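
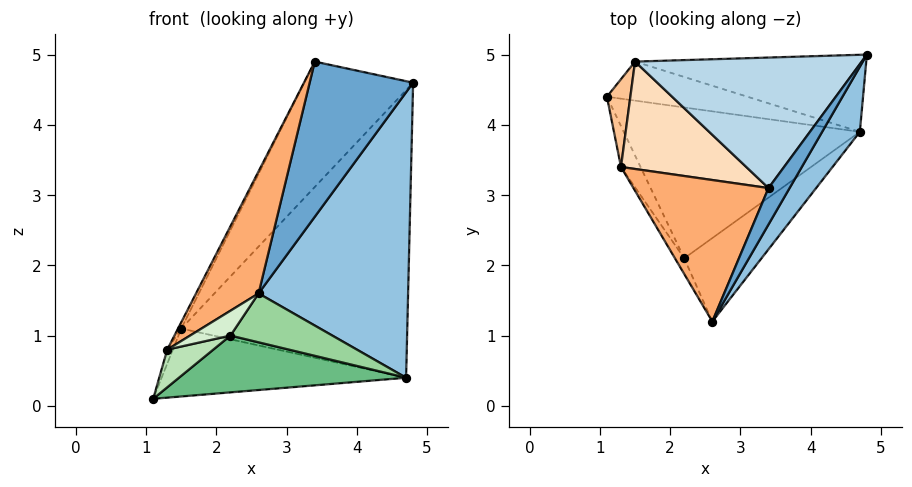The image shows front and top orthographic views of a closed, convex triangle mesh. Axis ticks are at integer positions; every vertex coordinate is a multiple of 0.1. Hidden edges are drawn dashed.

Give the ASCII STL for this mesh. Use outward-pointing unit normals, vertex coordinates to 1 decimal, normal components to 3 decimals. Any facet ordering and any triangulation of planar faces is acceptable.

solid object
 facet normal 0.808 -0.574 0.135
  outer loop
   vertex 3.4 3.1 4.9
   vertex 2.6 1.2 1.6
   vertex 4.8 5.0 4.6
  endloop
 endfacet
 facet normal 0.810 -0.572 0.131
  outer loop
   vertex 4.7 3.9 0.4
   vertex 4.8 5.0 4.6
   vertex 2.6 1.2 1.6
  endloop
 endfacet
 facet normal -0.618 0.545 0.567
  outer loop
   vertex 1.5 4.9 1.1
   vertex 3.4 3.1 4.9
   vertex 4.8 5.0 4.6
  endloop
 endfacet
 facet normal 0.160 0.856 -0.492
  outer loop
   vertex 1.5 4.9 1.1
   vertex 4.7 3.9 0.4
   vertex 1.1 4.4 0.1
  endloop
 endfacet
 facet normal 0.238 0.938 -0.251
  outer loop
   vertex 1.5 4.9 1.1
   vertex 4.8 5.0 4.6
   vertex 4.7 3.9 0.4
  endloop
 endfacet
 facet normal -0.844 -0.351 0.406
  outer loop
   vertex 1.3 3.4 0.8
   vertex 2.6 1.2 1.6
   vertex 3.4 3.1 4.9
  endloop
 endfacet
 facet normal -0.936 0.055 0.347
  outer loop
   vertex 1.3 3.4 0.8
   vertex 1.5 4.9 1.1
   vertex 1.1 4.4 0.1
  endloop
 endfacet
 facet normal -0.889 0.027 0.457
  outer loop
   vertex 1.3 3.4 0.8
   vertex 3.4 3.1 4.9
   vertex 1.5 4.9 1.1
  endloop
 endfacet
 facet normal 0.029 -0.352 -0.935
  outer loop
   vertex 2.2 2.1 1.0
   vertex 1.1 4.4 0.1
   vertex 4.7 3.9 0.4
  endloop
 endfacet
 facet normal 0.155 -0.499 -0.852
  outer loop
   vertex 2.2 2.1 1.0
   vertex 4.7 3.9 0.4
   vertex 2.6 1.2 1.6
  endloop
 endfacet
 facet normal -0.632 -0.525 -0.570
  outer loop
   vertex 2.2 2.1 1.0
   vertex 1.3 3.4 0.8
   vertex 1.1 4.4 0.1
  endloop
 endfacet
 facet normal -0.741 -0.568 -0.358
  outer loop
   vertex 2.2 2.1 1.0
   vertex 2.6 1.2 1.6
   vertex 1.3 3.4 0.8
  endloop
 endfacet
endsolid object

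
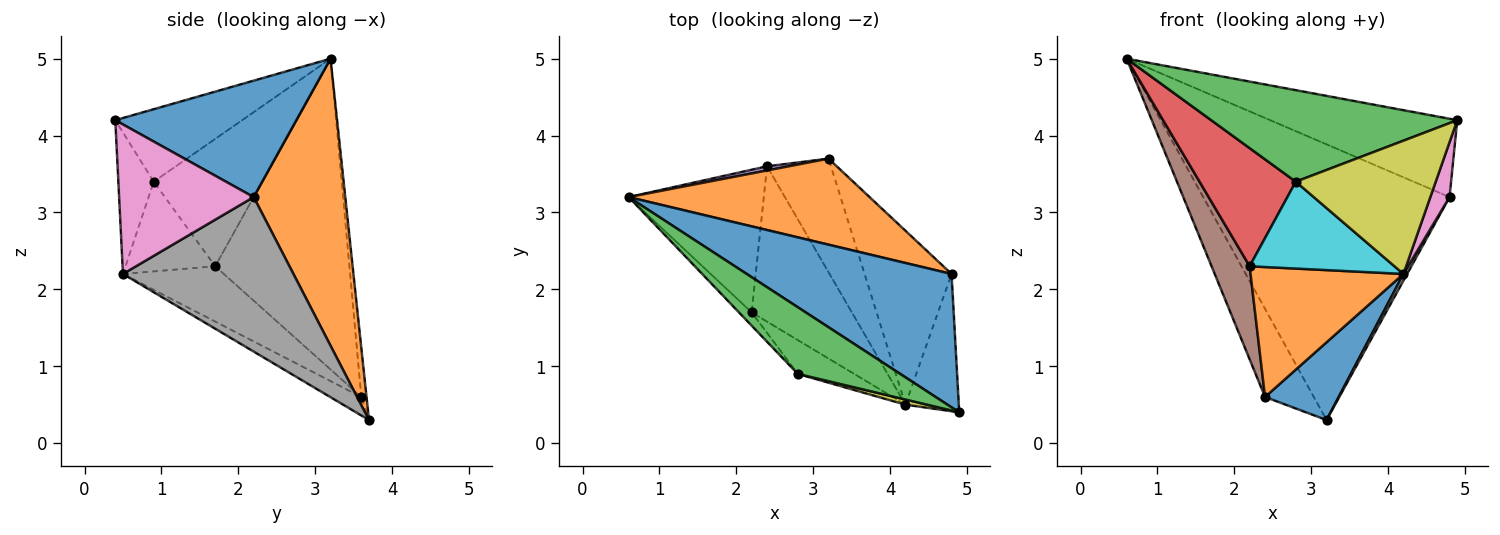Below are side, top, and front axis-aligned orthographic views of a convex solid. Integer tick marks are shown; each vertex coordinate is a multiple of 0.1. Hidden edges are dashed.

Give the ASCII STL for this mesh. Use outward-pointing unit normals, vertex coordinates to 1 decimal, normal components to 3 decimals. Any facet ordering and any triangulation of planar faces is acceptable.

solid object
 facet normal 0.440 0.455 0.774
  outer loop
   vertex 4.8 2.2 3.2
   vertex 0.6 3.2 5.0
   vertex 4.9 0.4 4.2
  endloop
 endfacet
 facet normal 0.335 0.900 0.281
  outer loop
   vertex 4.8 2.2 3.2
   vertex 3.2 3.7 0.3
   vertex 0.6 3.2 5.0
  endloop
 endfacet
 facet normal -0.385 -0.746 0.544
  outer loop
   vertex 2.8 0.9 3.4
   vertex 4.9 0.4 4.2
   vertex 0.6 3.2 5.0
  endloop
 endfacet
 facet normal -0.746 -0.662 -0.074
  outer loop
   vertex 2.8 0.9 3.4
   vertex 0.6 3.2 5.0
   vertex 2.2 1.7 2.3
  endloop
 endfacet
 facet normal -0.107 0.993 0.047
  outer loop
   vertex 2.4 3.6 0.6
   vertex 0.6 3.2 5.0
   vertex 3.2 3.7 0.3
  endloop
 endfacet
 facet normal -0.887 -0.252 -0.386
  outer loop
   vertex 2.4 3.6 0.6
   vertex 2.2 1.7 2.3
   vertex 0.6 3.2 5.0
  endloop
 endfacet
 facet normal 0.933 -0.133 -0.333
  outer loop
   vertex 4.2 0.5 2.2
   vertex 4.8 2.2 3.2
   vertex 4.9 0.4 4.2
  endloop
 endfacet
 facet normal 0.871 -0.019 -0.490
  outer loop
   vertex 4.2 0.5 2.2
   vertex 3.2 3.7 0.3
   vertex 4.8 2.2 3.2
  endloop
 endfacet
 facet normal -0.245 -0.969 0.037
  outer loop
   vertex 4.2 0.5 2.2
   vertex 4.9 0.4 4.2
   vertex 2.8 0.9 3.4
  endloop
 endfacet
 facet normal -0.500 -0.807 -0.314
  outer loop
   vertex 4.2 0.5 2.2
   vertex 2.8 0.9 3.4
   vertex 2.2 1.7 2.3
  endloop
 endfacet
 facet normal -0.232 -0.549 -0.803
  outer loop
   vertex 4.2 0.5 2.2
   vertex 2.4 3.6 0.6
   vertex 3.2 3.7 0.3
  endloop
 endfacet
 facet normal -0.390 -0.591 -0.706
  outer loop
   vertex 4.2 0.5 2.2
   vertex 2.2 1.7 2.3
   vertex 2.4 3.6 0.6
  endloop
 endfacet
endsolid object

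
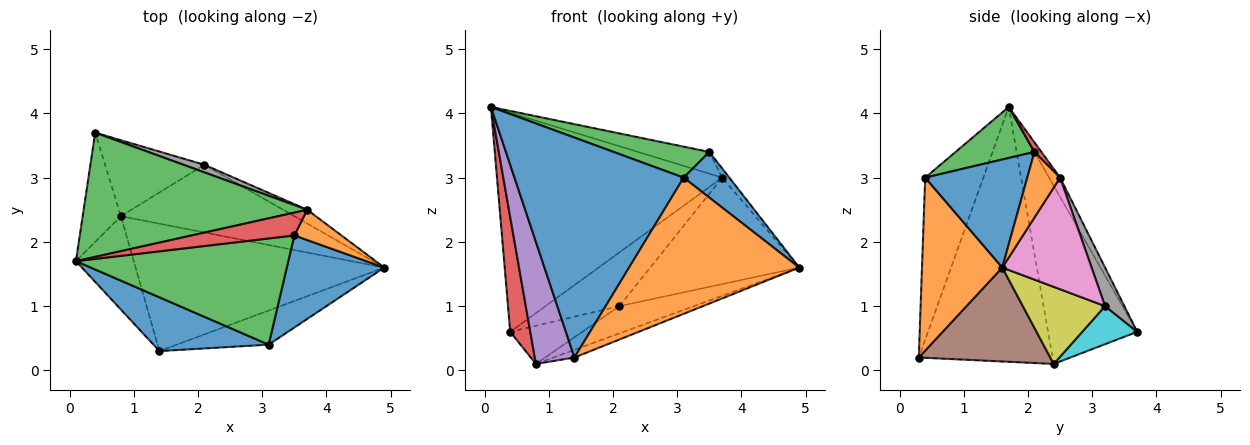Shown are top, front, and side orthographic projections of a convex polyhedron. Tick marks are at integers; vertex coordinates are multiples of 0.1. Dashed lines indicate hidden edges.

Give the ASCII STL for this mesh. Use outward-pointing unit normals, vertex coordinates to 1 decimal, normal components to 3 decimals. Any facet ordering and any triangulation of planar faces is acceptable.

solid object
 facet normal -0.317 -0.921 0.225
  outer loop
   vertex 3.1 0.4 3.0
   vertex 0.1 1.7 4.1
   vertex 1.4 0.3 0.2
  endloop
 endfacet
 facet normal 0.416 -0.882 -0.221
  outer loop
   vertex 3.1 0.4 3.0
   vertex 1.4 0.3 0.2
   vertex 4.9 1.6 1.6
  endloop
 endfacet
 facet normal -0.042 0.869 0.493
  outer loop
   vertex 3.7 2.5 3.0
   vertex 0.4 3.7 0.6
   vertex 0.1 1.7 4.1
  endloop
 endfacet
 facet normal -0.955 -0.215 -0.205
  outer loop
   vertex 0.8 2.4 0.1
   vertex 0.1 1.7 4.1
   vertex 0.4 3.7 0.6
  endloop
 endfacet
 facet normal -0.937 -0.278 -0.213
  outer loop
   vertex 0.8 2.4 0.1
   vertex 1.4 0.3 0.2
   vertex 0.1 1.7 4.1
  endloop
 endfacet
 facet normal 0.353 0.056 -0.934
  outer loop
   vertex 0.8 2.4 0.1
   vertex 4.9 1.6 1.6
   vertex 1.4 0.3 0.2
  endloop
 endfacet
 facet normal 0.511 0.853 -0.110
  outer loop
   vertex 2.1 3.2 1.0
   vertex 3.7 2.5 3.0
   vertex 4.9 1.6 1.6
  endloop
 endfacet
 facet normal 0.250 0.959 0.135
  outer loop
   vertex 2.1 3.2 1.0
   vertex 0.4 3.7 0.6
   vertex 3.7 2.5 3.0
  endloop
 endfacet
 facet normal 0.381 0.345 -0.858
  outer loop
   vertex 2.1 3.2 1.0
   vertex 4.9 1.6 1.6
   vertex 0.8 2.4 0.1
  endloop
 endfacet
 facet normal 0.324 0.425 -0.845
  outer loop
   vertex 2.1 3.2 1.0
   vertex 0.8 2.4 0.1
   vertex 0.4 3.7 0.6
  endloop
 endfacet
 facet normal 0.705 -0.315 0.636
  outer loop
   vertex 3.5 2.1 3.4
   vertex 3.1 0.4 3.0
   vertex 4.9 1.6 1.6
  endloop
 endfacet
 facet normal 0.800 0.174 0.574
  outer loop
   vertex 3.5 2.1 3.4
   vertex 4.9 1.6 1.6
   vertex 3.7 2.5 3.0
  endloop
 endfacet
 facet normal 0.225 -0.273 0.935
  outer loop
   vertex 3.5 2.1 3.4
   vertex 0.1 1.7 4.1
   vertex 3.1 0.4 3.0
  endloop
 endfacet
 facet normal 0.068 0.688 0.722
  outer loop
   vertex 3.5 2.1 3.4
   vertex 3.7 2.5 3.0
   vertex 0.1 1.7 4.1
  endloop
 endfacet
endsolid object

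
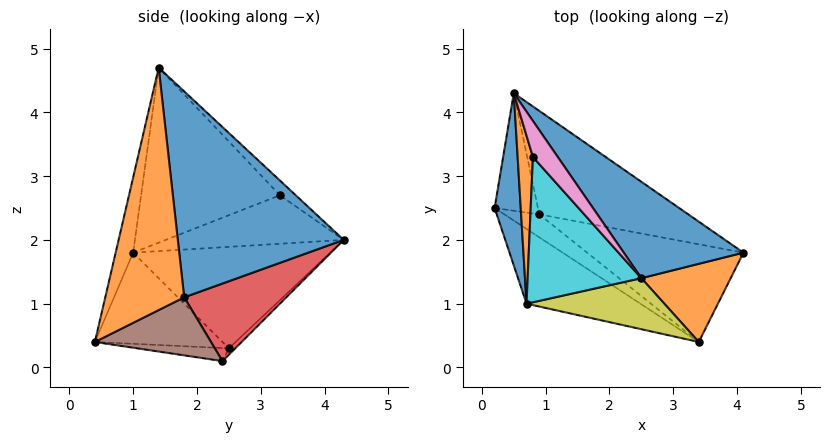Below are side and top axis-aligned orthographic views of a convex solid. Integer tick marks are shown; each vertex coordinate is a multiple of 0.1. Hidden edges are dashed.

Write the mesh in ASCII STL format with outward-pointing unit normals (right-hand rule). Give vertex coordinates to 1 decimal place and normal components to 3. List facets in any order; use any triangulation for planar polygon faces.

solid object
 facet normal 0.592 0.729 0.344
  outer loop
   vertex 2.5 1.4 4.7
   vertex 4.1 1.8 1.1
   vertex 0.5 4.3 2.0
  endloop
 endfacet
 facet normal 0.790 -0.540 0.291
  outer loop
   vertex 3.4 0.4 0.4
   vertex 4.1 1.8 1.1
   vertex 2.5 1.4 4.7
  endloop
 endfacet
 facet normal -0.105 0.692 -0.714
  outer loop
   vertex 0.9 2.4 0.1
   vertex 0.2 2.5 0.3
   vertex 0.5 4.3 2.0
  endloop
 endfacet
 facet normal 0.329 0.701 -0.632
  outer loop
   vertex 0.9 2.4 0.1
   vertex 0.5 4.3 2.0
   vertex 4.1 1.8 1.1
  endloop
 endfacet
 facet normal -0.303 -0.501 -0.811
  outer loop
   vertex 0.9 2.4 0.1
   vertex 3.4 0.4 0.4
   vertex 0.2 2.5 0.3
  endloop
 endfacet
 facet normal 0.334 0.283 -0.899
  outer loop
   vertex 0.9 2.4 0.1
   vertex 4.1 1.8 1.1
   vertex 3.4 0.4 0.4
  endloop
 endfacet
 facet normal -0.465 0.410 0.785
  outer loop
   vertex 0.8 3.3 2.7
   vertex 2.5 1.4 4.7
   vertex 0.5 4.3 2.0
  endloop
 endfacet
 facet normal -0.444 -0.703 -0.555
  outer loop
   vertex 0.7 1.0 1.8
   vertex 0.2 2.5 0.3
   vertex 3.4 0.4 0.4
  endloop
 endfacet
 facet normal -0.111 -0.973 0.203
  outer loop
   vertex 0.7 1.0 1.8
   vertex 3.4 0.4 0.4
   vertex 2.5 1.4 4.7
  endloop
 endfacet
 facet normal -0.826 -0.174 0.537
  outer loop
   vertex 0.7 1.0 1.8
   vertex 2.5 1.4 4.7
   vertex 0.8 3.3 2.7
  endloop
 endfacet
 facet normal -0.966 -0.074 0.248
  outer loop
   vertex 0.7 1.0 1.8
   vertex 0.5 4.3 2.0
   vertex 0.2 2.5 0.3
  endloop
 endfacet
 facet normal -0.951 -0.076 0.299
  outer loop
   vertex 0.7 1.0 1.8
   vertex 0.8 3.3 2.7
   vertex 0.5 4.3 2.0
  endloop
 endfacet
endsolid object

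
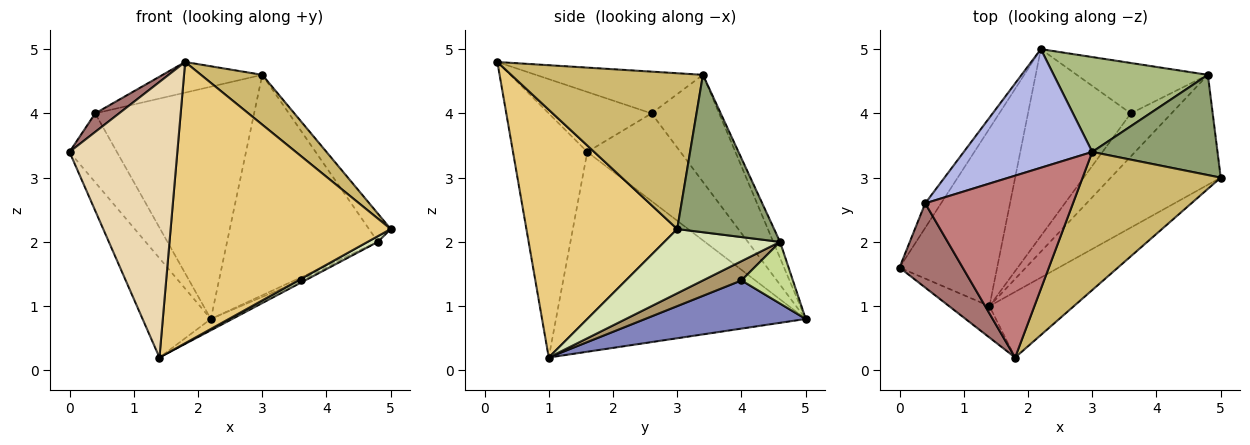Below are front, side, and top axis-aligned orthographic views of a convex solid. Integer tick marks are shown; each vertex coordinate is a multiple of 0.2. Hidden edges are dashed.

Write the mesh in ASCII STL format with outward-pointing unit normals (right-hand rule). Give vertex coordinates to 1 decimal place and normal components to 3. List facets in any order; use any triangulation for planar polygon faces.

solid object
 facet normal -0.873 0.238 -0.426
  outer loop
   vertex 1.4 1.0 0.2
   vertex 0.0 1.6 3.4
   vertex 2.2 5.0 0.8
  endloop
 endfacet
 facet normal 0.424 0.051 -0.904
  outer loop
   vertex 3.6 4.0 1.4
   vertex 1.4 1.0 0.2
   vertex 2.2 5.0 0.8
  endloop
 endfacet
 facet normal -0.880 0.448 -0.159
  outer loop
   vertex 0.4 2.6 4.0
   vertex 2.2 5.0 0.8
   vertex 0.0 1.6 3.4
  endloop
 endfacet
 facet normal -0.354 0.833 0.425
  outer loop
   vertex 0.4 2.6 4.0
   vertex 3.0 3.4 4.6
   vertex 2.2 5.0 0.8
  endloop
 endfacet
 facet normal 0.771 0.173 0.613
  outer loop
   vertex 4.8 4.6 2.0
   vertex 3.0 3.4 4.6
   vertex 5.0 3.0 2.2
  endloop
 endfacet
 facet normal -0.041 0.918 0.395
  outer loop
   vertex 4.8 4.6 2.0
   vertex 2.2 5.0 0.8
   vertex 3.0 3.4 4.6
  endloop
 endfacet
 facet normal 0.425 0.053 -0.904
  outer loop
   vertex 4.8 4.6 2.0
   vertex 3.6 4.0 1.4
   vertex 2.2 5.0 0.8
  endloop
 endfacet
 facet normal 0.504 -0.045 -0.863
  outer loop
   vertex 4.8 4.6 2.0
   vertex 5.0 3.0 2.2
   vertex 1.4 1.0 0.2
  endloop
 endfacet
 facet normal 0.428 0.048 -0.903
  outer loop
   vertex 4.8 4.6 2.0
   vertex 1.4 1.0 0.2
   vertex 3.6 4.0 1.4
  endloop
 endfacet
 facet normal 0.728 -0.233 0.645
  outer loop
   vertex 1.8 0.2 4.8
   vertex 5.0 3.0 2.2
   vertex 3.0 3.4 4.6
  endloop
 endfacet
 facet normal 0.555 -0.810 -0.189
  outer loop
   vertex 1.8 0.2 4.8
   vertex 1.4 1.0 0.2
   vertex 5.0 3.0 2.2
  endloop
 endfacet
 facet normal -0.565 -0.820 -0.093
  outer loop
   vertex 1.8 0.2 4.8
   vertex 0.0 1.6 3.4
   vertex 1.4 1.0 0.2
  endloop
 endfacet
 facet normal -0.680 -0.158 0.716
  outer loop
   vertex 1.8 0.2 4.8
   vertex 0.4 2.6 4.0
   vertex 0.0 1.6 3.4
  endloop
 endfacet
 facet normal -0.268 0.160 0.950
  outer loop
   vertex 1.8 0.2 4.8
   vertex 3.0 3.4 4.6
   vertex 0.4 2.6 4.0
  endloop
 endfacet
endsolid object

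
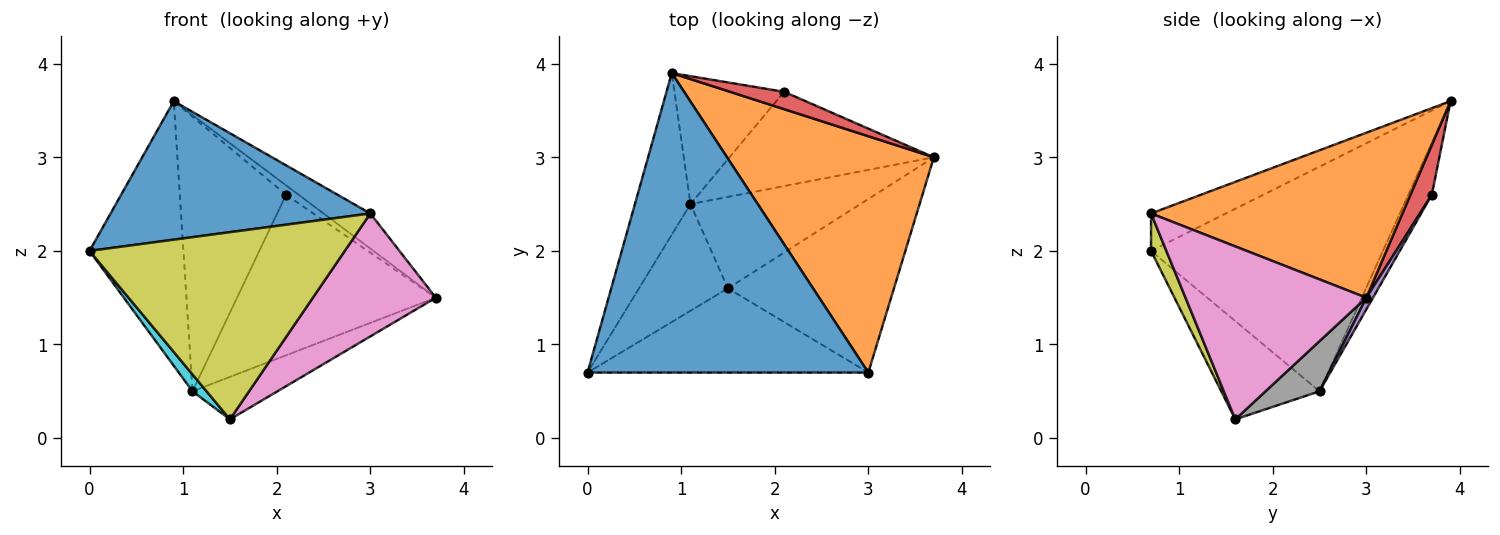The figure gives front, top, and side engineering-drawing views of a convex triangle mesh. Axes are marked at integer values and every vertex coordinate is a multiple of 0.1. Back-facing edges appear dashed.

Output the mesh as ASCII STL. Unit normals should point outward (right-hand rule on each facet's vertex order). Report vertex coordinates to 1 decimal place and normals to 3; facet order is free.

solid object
 facet normal -0.120 -0.417 0.901
  outer loop
   vertex 3.0 0.7 2.4
   vertex 0.9 3.9 3.6
   vertex 0.0 0.7 2.0
  endloop
 endfacet
 facet normal 0.619 0.115 0.777
  outer loop
   vertex 3.0 0.7 2.4
   vertex 3.7 3.0 1.5
   vertex 0.9 3.9 3.6
  endloop
 endfacet
 facet normal -0.903 0.366 -0.224
  outer loop
   vertex 1.1 2.5 0.5
   vertex 0.0 0.7 2.0
   vertex 0.9 3.9 3.6
  endloop
 endfacet
 facet normal 0.631 0.368 0.683
  outer loop
   vertex 2.1 3.7 2.6
   vertex 0.9 3.9 3.6
   vertex 3.7 3.0 1.5
  endloop
 endfacet
 facet normal 0.029 0.862 -0.506
  outer loop
   vertex 2.1 3.7 2.6
   vertex 3.7 3.0 1.5
   vertex 1.1 2.5 0.5
  endloop
 endfacet
 facet normal -0.197 0.889 -0.414
  outer loop
   vertex 2.1 3.7 2.6
   vertex 1.1 2.5 0.5
   vertex 0.9 3.9 3.6
  endloop
 endfacet
 facet normal 0.648 -0.440 -0.622
  outer loop
   vertex 1.5 1.6 0.2
   vertex 3.7 3.0 1.5
   vertex 3.0 0.7 2.4
  endloop
 endfacet
 facet normal 0.259 0.407 -0.876
  outer loop
   vertex 1.5 1.6 0.2
   vertex 1.1 2.5 0.5
   vertex 3.7 3.0 1.5
  endloop
 endfacet
 facet normal 0.055 -0.911 -0.410
  outer loop
   vertex 1.5 1.6 0.2
   vertex 3.0 0.7 2.4
   vertex 0.0 0.7 2.0
  endloop
 endfacet
 facet normal -0.737 -0.105 -0.667
  outer loop
   vertex 1.5 1.6 0.2
   vertex 0.0 0.7 2.0
   vertex 1.1 2.5 0.5
  endloop
 endfacet
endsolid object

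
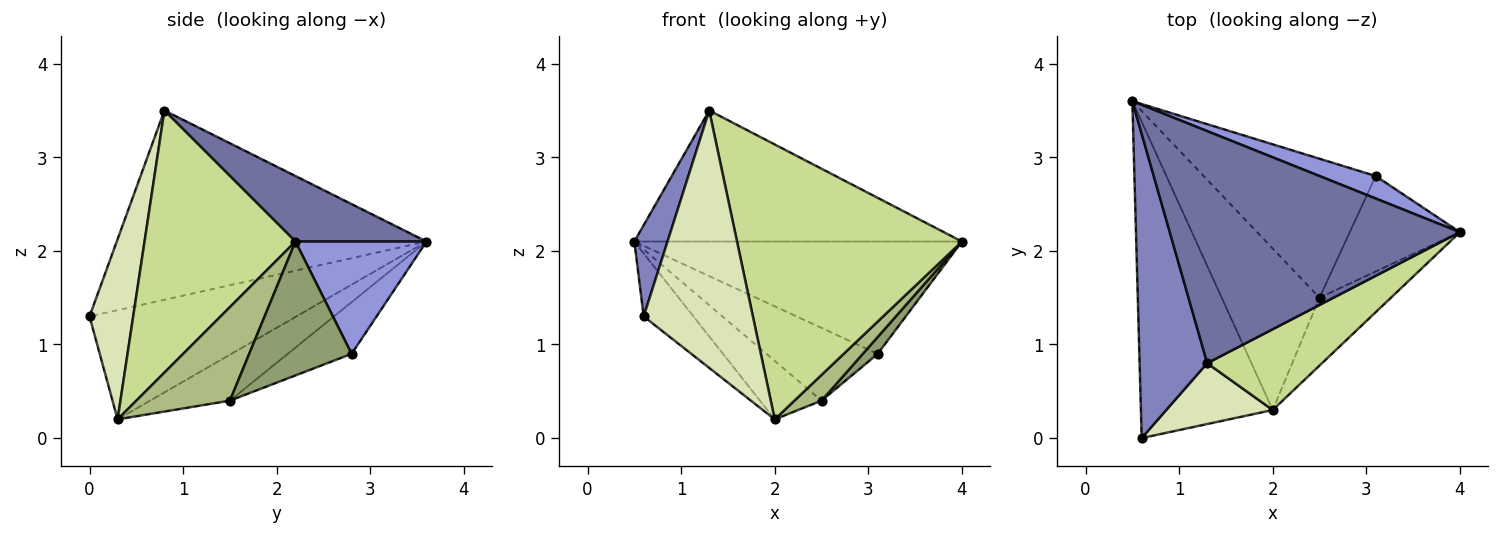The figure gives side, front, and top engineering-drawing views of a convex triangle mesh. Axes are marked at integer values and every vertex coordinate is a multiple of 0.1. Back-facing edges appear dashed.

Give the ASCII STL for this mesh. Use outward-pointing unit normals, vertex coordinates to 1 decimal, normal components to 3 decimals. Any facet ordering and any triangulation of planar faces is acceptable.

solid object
 facet normal 0.193 0.482 0.854
  outer loop
   vertex 1.3 0.8 3.5
   vertex 4.0 2.2 2.1
   vertex 0.5 3.6 2.1
  endloop
 endfacet
 facet normal -0.937 -0.100 0.335
  outer loop
   vertex 1.3 0.8 3.5
   vertex 0.5 3.6 2.1
   vertex 0.6 0.0 1.3
  endloop
 endfacet
 facet normal 0.365 0.913 0.183
  outer loop
   vertex 3.1 2.8 0.9
   vertex 0.5 3.6 2.1
   vertex 4.0 2.2 2.1
  endloop
 endfacet
 facet normal -0.257 0.448 -0.856
  outer loop
   vertex 3.1 2.8 0.9
   vertex 2.5 1.5 0.4
   vertex 0.5 3.6 2.1
  endloop
 endfacet
 facet normal 0.767 -0.111 -0.631
  outer loop
   vertex 3.1 2.8 0.9
   vertex 4.0 2.2 2.1
   vertex 2.5 1.5 0.4
  endloop
 endfacet
 facet normal 0.775 -0.224 -0.591
  outer loop
   vertex 2.0 0.3 0.2
   vertex 2.5 1.5 0.4
   vertex 4.0 2.2 2.1
  endloop
 endfacet
 facet normal 0.541 -0.807 0.237
  outer loop
   vertex 2.0 0.3 0.2
   vertex 4.0 2.2 2.1
   vertex 1.3 0.8 3.5
  endloop
 endfacet
 facet normal 0.363 -0.907 0.214
  outer loop
   vertex 2.0 0.3 0.2
   vertex 1.3 0.8 3.5
   vertex 0.6 0.0 1.3
  endloop
 endfacet
 facet normal -0.631 0.152 -0.761
  outer loop
   vertex 2.0 0.3 0.2
   vertex 0.6 0.0 1.3
   vertex 0.5 3.6 2.1
  endloop
 endfacet
 facet normal -0.404 0.312 -0.860
  outer loop
   vertex 2.0 0.3 0.2
   vertex 0.5 3.6 2.1
   vertex 2.5 1.5 0.4
  endloop
 endfacet
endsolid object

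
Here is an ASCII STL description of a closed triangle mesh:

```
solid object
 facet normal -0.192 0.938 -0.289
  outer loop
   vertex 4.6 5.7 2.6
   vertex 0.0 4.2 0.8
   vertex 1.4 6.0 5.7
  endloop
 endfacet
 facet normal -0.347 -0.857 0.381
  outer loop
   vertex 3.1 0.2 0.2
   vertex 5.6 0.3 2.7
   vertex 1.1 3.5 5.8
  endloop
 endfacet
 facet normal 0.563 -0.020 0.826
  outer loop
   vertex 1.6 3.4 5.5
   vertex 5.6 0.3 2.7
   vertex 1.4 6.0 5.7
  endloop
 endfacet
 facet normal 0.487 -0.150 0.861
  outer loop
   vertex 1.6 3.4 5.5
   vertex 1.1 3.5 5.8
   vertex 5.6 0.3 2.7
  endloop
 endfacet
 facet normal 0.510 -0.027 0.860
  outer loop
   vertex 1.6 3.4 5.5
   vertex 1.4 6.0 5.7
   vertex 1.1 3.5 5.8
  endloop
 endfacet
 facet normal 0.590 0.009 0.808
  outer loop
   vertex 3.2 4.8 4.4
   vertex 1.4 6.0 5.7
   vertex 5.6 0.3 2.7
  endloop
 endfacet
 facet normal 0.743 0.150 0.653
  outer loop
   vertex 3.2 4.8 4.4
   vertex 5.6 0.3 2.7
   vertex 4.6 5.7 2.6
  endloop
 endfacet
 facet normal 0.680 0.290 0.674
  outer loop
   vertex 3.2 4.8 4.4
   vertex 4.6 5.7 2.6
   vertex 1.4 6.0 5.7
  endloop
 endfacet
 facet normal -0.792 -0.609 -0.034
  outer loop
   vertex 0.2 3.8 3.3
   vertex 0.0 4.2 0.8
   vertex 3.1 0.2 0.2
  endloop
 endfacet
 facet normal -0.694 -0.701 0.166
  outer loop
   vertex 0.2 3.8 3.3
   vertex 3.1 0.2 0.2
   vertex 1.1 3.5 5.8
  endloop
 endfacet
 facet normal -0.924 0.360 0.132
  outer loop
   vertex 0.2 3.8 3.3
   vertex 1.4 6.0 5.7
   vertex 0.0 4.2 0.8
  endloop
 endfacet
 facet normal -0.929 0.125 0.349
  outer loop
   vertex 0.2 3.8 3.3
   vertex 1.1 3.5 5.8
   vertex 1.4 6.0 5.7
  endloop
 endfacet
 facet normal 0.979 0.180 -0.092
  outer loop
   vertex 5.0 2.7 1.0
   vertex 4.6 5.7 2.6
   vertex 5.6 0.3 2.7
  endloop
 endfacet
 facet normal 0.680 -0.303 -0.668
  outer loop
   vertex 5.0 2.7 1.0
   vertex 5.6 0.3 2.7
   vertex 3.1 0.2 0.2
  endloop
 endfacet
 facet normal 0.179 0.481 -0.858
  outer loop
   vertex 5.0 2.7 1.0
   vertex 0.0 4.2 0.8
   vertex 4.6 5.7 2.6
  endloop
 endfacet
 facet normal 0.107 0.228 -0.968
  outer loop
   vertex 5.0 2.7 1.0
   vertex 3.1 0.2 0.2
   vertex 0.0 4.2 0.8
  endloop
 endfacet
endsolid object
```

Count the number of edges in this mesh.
24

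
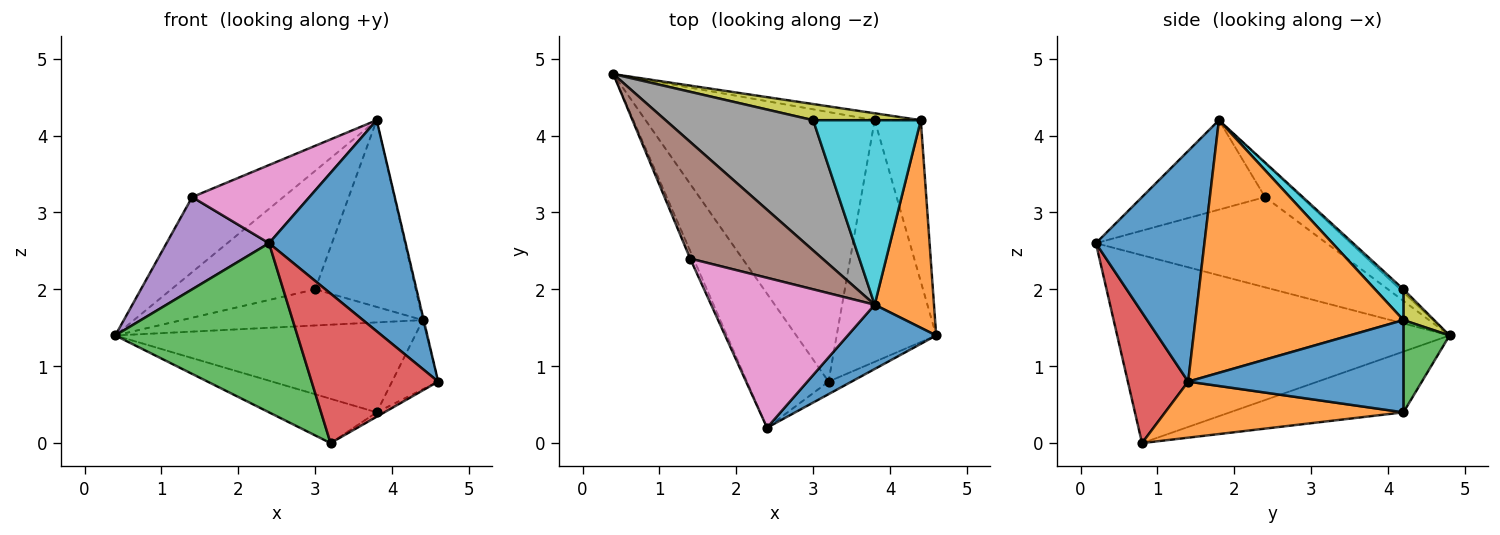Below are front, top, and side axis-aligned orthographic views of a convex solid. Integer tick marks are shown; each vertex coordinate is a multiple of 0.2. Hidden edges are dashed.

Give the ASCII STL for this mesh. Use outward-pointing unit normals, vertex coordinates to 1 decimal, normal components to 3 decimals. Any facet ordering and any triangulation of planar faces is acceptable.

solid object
 facet normal 0.605 -0.762 0.232
  outer loop
   vertex 3.8 1.8 4.2
   vertex 2.4 0.2 2.6
   vertex 4.6 1.4 0.8
  endloop
 endfacet
 facet normal 0.974 0.004 0.229
  outer loop
   vertex 4.4 4.2 1.6
   vertex 3.8 1.8 4.2
   vertex 4.6 1.4 0.8
  endloop
 endfacet
 facet normal -0.820 -0.449 -0.356
  outer loop
   vertex 3.2 0.8 0.0
   vertex 2.4 0.2 2.6
   vertex 0.4 4.8 1.4
  endloop
 endfacet
 facet normal 0.429 -0.900 -0.076
  outer loop
   vertex 3.2 0.8 0.0
   vertex 4.6 1.4 0.8
   vertex 2.4 0.2 2.6
  endloop
 endfacet
 facet normal -0.913 -0.406 -0.034
  outer loop
   vertex 1.4 2.4 3.2
   vertex 0.4 4.8 1.4
   vertex 2.4 0.2 2.6
  endloop
 endfacet
 facet normal -0.210 0.529 0.822
  outer loop
   vertex 1.4 2.4 3.2
   vertex 3.8 1.8 4.2
   vertex 0.4 4.8 1.4
  endloop
 endfacet
 facet normal -0.436 -0.416 0.798
  outer loop
   vertex 1.4 2.4 3.2
   vertex 2.4 0.2 2.6
   vertex 3.8 1.8 4.2
  endloop
 endfacet
 facet normal -0.015 0.673 0.740
  outer loop
   vertex 3.0 4.2 2.0
   vertex 0.4 4.8 1.4
   vertex 3.8 1.8 4.2
  endloop
 endfacet
 facet normal 0.116 0.907 0.405
  outer loop
   vertex 3.0 4.2 2.0
   vertex 4.4 4.2 1.6
   vertex 0.4 4.8 1.4
  endloop
 endfacet
 facet normal 0.197 0.697 0.689
  outer loop
   vertex 3.0 4.2 2.0
   vertex 3.8 1.8 4.2
   vertex 4.4 4.2 1.6
  endloop
 endfacet
 facet normal 0.878 0.188 -0.439
  outer loop
   vertex 3.8 4.2 0.4
   vertex 4.4 4.2 1.6
   vertex 4.6 1.4 0.8
  endloop
 endfacet
 facet normal 0.491 0.016 -0.871
  outer loop
   vertex 3.8 4.2 0.4
   vertex 4.6 1.4 0.8
   vertex 3.2 0.8 0.0
  endloop
 endfacet
 facet normal 0.152 0.986 -0.076
  outer loop
   vertex 3.8 4.2 0.4
   vertex 0.4 4.8 1.4
   vertex 4.4 4.2 1.6
  endloop
 endfacet
 facet normal -0.253 0.157 -0.955
  outer loop
   vertex 3.8 4.2 0.4
   vertex 3.2 0.8 0.0
   vertex 0.4 4.8 1.4
  endloop
 endfacet
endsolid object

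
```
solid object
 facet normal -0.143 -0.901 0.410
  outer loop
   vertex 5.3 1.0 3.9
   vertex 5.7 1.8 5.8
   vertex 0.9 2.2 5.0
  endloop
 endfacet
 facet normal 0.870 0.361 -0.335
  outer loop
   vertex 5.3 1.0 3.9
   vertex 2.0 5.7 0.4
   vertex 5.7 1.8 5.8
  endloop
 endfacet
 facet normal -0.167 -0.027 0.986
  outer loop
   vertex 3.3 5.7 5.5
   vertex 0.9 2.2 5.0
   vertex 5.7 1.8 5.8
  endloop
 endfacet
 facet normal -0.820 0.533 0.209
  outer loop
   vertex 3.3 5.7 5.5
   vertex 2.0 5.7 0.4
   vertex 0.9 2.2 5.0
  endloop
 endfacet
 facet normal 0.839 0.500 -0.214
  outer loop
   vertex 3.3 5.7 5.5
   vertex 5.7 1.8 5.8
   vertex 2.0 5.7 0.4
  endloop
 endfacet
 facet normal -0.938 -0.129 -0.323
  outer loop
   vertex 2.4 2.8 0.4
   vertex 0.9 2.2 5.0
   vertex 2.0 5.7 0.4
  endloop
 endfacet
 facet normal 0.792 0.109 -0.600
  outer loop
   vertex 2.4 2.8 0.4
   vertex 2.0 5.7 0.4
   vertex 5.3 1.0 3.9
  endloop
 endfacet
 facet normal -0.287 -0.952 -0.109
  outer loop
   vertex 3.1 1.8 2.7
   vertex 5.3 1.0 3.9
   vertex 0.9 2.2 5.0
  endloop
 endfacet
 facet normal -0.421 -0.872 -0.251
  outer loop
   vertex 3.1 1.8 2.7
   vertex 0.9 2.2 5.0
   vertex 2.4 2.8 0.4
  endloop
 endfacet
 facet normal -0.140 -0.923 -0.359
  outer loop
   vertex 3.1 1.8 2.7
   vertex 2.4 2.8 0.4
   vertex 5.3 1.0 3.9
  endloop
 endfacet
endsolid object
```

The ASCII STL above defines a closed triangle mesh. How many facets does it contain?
10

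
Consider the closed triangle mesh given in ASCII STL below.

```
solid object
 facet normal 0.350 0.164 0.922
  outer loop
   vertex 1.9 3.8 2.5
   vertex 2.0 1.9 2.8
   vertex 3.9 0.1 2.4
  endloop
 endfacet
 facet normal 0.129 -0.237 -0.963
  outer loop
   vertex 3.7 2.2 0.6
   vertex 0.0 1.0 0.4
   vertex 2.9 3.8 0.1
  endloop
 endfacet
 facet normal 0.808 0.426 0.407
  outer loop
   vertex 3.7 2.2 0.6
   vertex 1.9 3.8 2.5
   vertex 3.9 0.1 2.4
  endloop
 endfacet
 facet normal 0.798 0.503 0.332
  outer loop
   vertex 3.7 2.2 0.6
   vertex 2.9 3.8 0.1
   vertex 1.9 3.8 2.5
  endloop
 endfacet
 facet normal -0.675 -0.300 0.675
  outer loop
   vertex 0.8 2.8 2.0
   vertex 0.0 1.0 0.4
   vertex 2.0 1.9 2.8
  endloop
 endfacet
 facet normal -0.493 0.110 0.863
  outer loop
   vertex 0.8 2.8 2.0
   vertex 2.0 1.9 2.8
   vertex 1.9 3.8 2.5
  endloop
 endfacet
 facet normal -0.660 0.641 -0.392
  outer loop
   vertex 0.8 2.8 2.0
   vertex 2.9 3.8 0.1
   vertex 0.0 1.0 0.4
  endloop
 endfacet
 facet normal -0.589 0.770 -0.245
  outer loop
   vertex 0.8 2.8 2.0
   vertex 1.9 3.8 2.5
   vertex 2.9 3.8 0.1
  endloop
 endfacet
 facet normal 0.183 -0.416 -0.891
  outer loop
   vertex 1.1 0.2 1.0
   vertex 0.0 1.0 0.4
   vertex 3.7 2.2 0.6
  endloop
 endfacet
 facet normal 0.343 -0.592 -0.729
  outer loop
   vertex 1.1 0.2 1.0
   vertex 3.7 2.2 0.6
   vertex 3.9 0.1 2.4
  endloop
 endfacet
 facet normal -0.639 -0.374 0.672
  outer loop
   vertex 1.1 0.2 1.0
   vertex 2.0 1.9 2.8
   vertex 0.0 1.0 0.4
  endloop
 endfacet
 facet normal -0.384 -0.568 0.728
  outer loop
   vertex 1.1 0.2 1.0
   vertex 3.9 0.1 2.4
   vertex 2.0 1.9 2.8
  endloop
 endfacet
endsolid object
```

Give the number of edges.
18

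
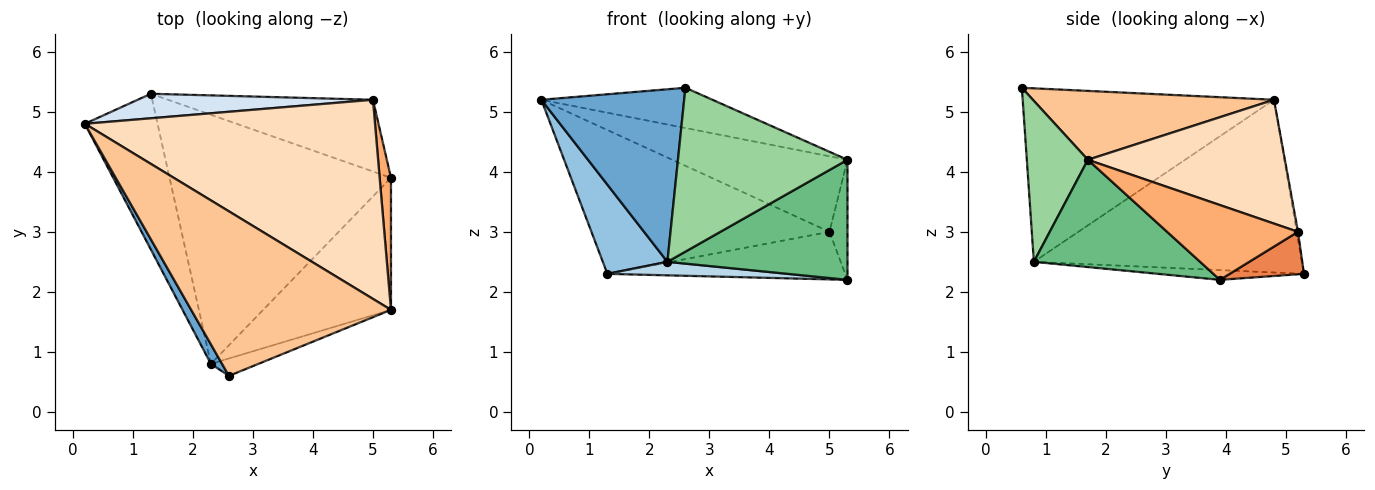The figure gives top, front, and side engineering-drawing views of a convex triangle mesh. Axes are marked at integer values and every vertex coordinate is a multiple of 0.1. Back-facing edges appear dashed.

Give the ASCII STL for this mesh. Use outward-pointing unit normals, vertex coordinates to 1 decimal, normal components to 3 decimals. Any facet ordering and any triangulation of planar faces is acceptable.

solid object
 facet normal -0.868 -0.493 0.056
  outer loop
   vertex 2.3 0.8 2.5
   vertex 2.6 0.6 5.4
   vertex 0.2 4.8 5.2
  endloop
 endfacet
 facet normal -0.900 -0.217 -0.379
  outer loop
   vertex 2.3 0.8 2.5
   vertex 0.2 4.8 5.2
   vertex 1.3 5.3 2.3
  endloop
 endfacet
 facet normal -0.044 -0.054 -0.998
  outer loop
   vertex 2.3 0.8 2.5
   vertex 1.3 5.3 2.3
   vertex 5.3 3.9 2.2
  endloop
 endfacet
 facet normal -0.005 0.986 0.168
  outer loop
   vertex 5.0 5.2 3.0
   vertex 1.3 5.3 2.3
   vertex 0.2 4.8 5.2
  endloop
 endfacet
 facet normal 0.170 0.545 -0.821
  outer loop
   vertex 5.0 5.2 3.0
   vertex 5.3 3.9 2.2
   vertex 1.3 5.3 2.3
  endloop
 endfacet
 facet normal 0.980 0.135 0.148
  outer loop
   vertex 5.3 1.7 4.2
   vertex 5.3 3.9 2.2
   vertex 5.0 5.2 3.0
  endloop
 endfacet
 facet normal 0.318 0.225 0.921
  outer loop
   vertex 5.3 1.7 4.2
   vertex 0.2 4.8 5.2
   vertex 2.6 0.6 5.4
  endloop
 endfacet
 facet normal 0.371 0.329 0.868
  outer loop
   vertex 5.3 1.7 4.2
   vertex 5.0 5.2 3.0
   vertex 0.2 4.8 5.2
  endloop
 endfacet
 facet normal 0.528 -0.571 -0.629
  outer loop
   vertex 5.3 1.7 4.2
   vertex 2.3 0.8 2.5
   vertex 5.3 3.9 2.2
  endloop
 endfacet
 facet normal 0.337 -0.936 -0.099
  outer loop
   vertex 5.3 1.7 4.2
   vertex 2.6 0.6 5.4
   vertex 2.3 0.8 2.5
  endloop
 endfacet
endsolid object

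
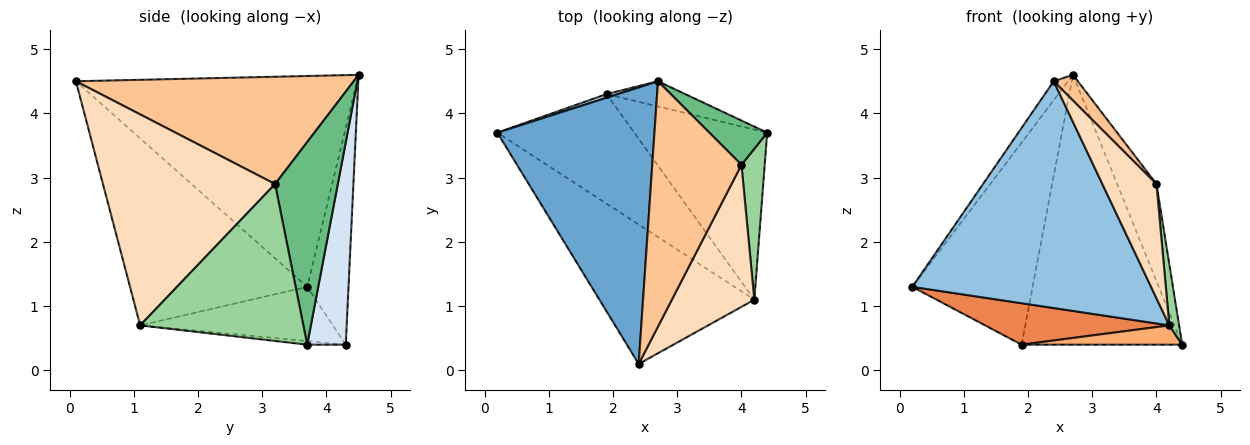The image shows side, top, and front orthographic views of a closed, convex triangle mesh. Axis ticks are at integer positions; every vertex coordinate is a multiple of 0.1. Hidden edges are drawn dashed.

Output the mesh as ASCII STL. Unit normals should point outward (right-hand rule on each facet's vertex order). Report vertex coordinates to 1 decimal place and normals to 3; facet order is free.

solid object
 facet normal -0.801 0.041 0.597
  outer loop
   vertex 2.7 4.5 4.6
   vertex 0.2 3.7 1.3
   vertex 2.4 0.1 4.5
  endloop
 endfacet
 facet normal -0.534 -0.720 -0.443
  outer loop
   vertex 4.2 1.1 0.7
   vertex 2.4 0.1 4.5
   vertex 0.2 3.7 1.3
  endloop
 endfacet
 facet normal -0.325 0.946 0.017
  outer loop
   vertex 1.9 4.3 0.4
   vertex 0.2 3.7 1.3
   vertex 2.7 4.5 4.6
  endloop
 endfacet
 facet normal 0.232 0.968 -0.090
  outer loop
   vertex 1.9 4.3 0.4
   vertex 2.7 4.5 4.6
   vertex 4.4 3.7 0.4
  endloop
 endfacet
 facet normal -0.347 -0.332 -0.877
  outer loop
   vertex 1.9 4.3 0.4
   vertex 4.2 1.1 0.7
   vertex 0.2 3.7 1.3
  endloop
 endfacet
 facet normal -0.027 -0.113 -0.993
  outer loop
   vertex 1.9 4.3 0.4
   vertex 4.4 3.7 0.4
   vertex 4.2 1.1 0.7
  endloop
 endfacet
 facet normal 0.767 -0.067 0.638
  outer loop
   vertex 4.0 3.2 2.9
   vertex 2.7 4.5 4.6
   vertex 2.4 0.1 4.5
  endloop
 endfacet
 facet normal 0.894 -0.281 0.349
  outer loop
   vertex 4.0 3.2 2.9
   vertex 2.4 0.1 4.5
   vertex 4.2 1.1 0.7
  endloop
 endfacet
 facet normal 0.824 0.516 0.235
  outer loop
   vertex 4.0 3.2 2.9
   vertex 4.4 3.7 0.4
   vertex 2.7 4.5 4.6
  endloop
 endfacet
 facet normal 0.987 -0.059 0.146
  outer loop
   vertex 4.0 3.2 2.9
   vertex 4.2 1.1 0.7
   vertex 4.4 3.7 0.4
  endloop
 endfacet
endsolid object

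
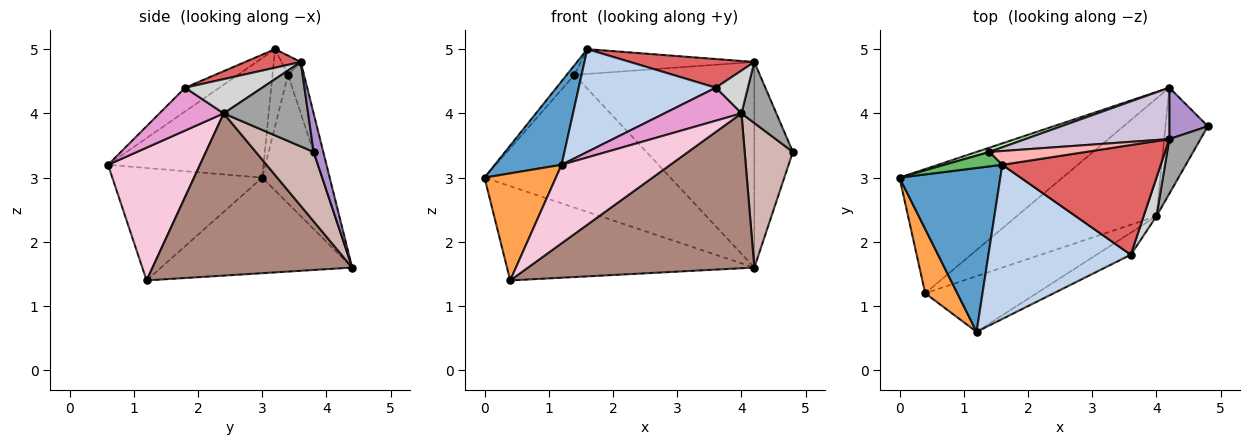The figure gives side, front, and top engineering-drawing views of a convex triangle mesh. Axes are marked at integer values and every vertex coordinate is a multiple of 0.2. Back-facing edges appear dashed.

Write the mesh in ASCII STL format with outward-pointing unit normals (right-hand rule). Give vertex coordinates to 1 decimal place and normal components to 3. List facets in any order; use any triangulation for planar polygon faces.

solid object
 facet normal -0.726 -0.312 0.612
  outer loop
   vertex 1.6 3.2 5.0
   vertex 0.0 3.0 3.0
   vertex 1.2 0.6 3.2
  endloop
 endfacet
 facet normal -0.137 -0.549 0.824
  outer loop
   vertex 3.6 1.8 4.4
   vertex 1.6 3.2 5.0
   vertex 1.2 0.6 3.2
  endloop
 endfacet
 facet normal -0.874 -0.416 0.250
  outer loop
   vertex 0.4 1.2 1.4
   vertex 1.2 0.6 3.2
   vertex 0.0 3.0 3.0
  endloop
 endfacet
 facet normal -0.423 0.548 -0.722
  outer loop
   vertex 0.4 1.2 1.4
   vertex 0.0 3.0 3.0
   vertex 4.2 4.4 1.6
  endloop
 endfacet
 facet normal -0.743 0.371 0.557
  outer loop
   vertex 1.4 3.4 4.6
   vertex 0.0 3.0 3.0
   vertex 1.6 3.2 5.0
  endloop
 endfacet
 facet normal -0.307 0.951 0.031
  outer loop
   vertex 1.4 3.4 4.6
   vertex 4.2 4.4 1.6
   vertex 0.0 3.0 3.0
  endloop
 endfacet
 facet normal 0.113 -0.251 0.961
  outer loop
   vertex 4.2 3.6 4.8
   vertex 1.6 3.2 5.0
   vertex 3.6 1.8 4.4
  endloop
 endfacet
 facet normal -0.097 0.870 0.483
  outer loop
   vertex 4.2 3.6 4.8
   vertex 1.4 3.4 4.6
   vertex 1.6 3.2 5.0
  endloop
 endfacet
 facet normal 0.236 0.943 0.236
  outer loop
   vertex 4.2 3.6 4.8
   vertex 4.8 3.8 3.4
   vertex 4.2 4.4 1.6
  endloop
 endfacet
 facet normal -0.086 0.967 0.242
  outer loop
   vertex 4.2 3.6 4.8
   vertex 4.2 4.4 1.6
   vertex 1.4 3.4 4.6
  endloop
 endfacet
 facet normal 0.575 -0.652 -0.495
  outer loop
   vertex 4.0 2.4 4.0
   vertex 0.4 1.2 1.4
   vertex 4.2 4.4 1.6
  endloop
 endfacet
 facet normal 0.695 -0.580 -0.425
  outer loop
   vertex 4.0 2.4 4.0
   vertex 4.2 4.4 1.6
   vertex 4.8 3.8 3.4
  endloop
 endfacet
 facet normal 0.570 -0.684 -0.456
  outer loop
   vertex 4.0 2.4 4.0
   vertex 3.6 1.8 4.4
   vertex 1.2 0.6 3.2
  endloop
 endfacet
 facet normal 0.568 -0.672 -0.476
  outer loop
   vertex 4.0 2.4 4.0
   vertex 1.2 0.6 3.2
   vertex 0.4 1.2 1.4
  endloop
 endfacet
 facet normal 0.875 -0.361 0.323
  outer loop
   vertex 4.0 2.4 4.0
   vertex 4.8 3.8 3.4
   vertex 4.2 3.6 4.8
  endloop
 endfacet
 facet normal 0.872 -0.363 0.327
  outer loop
   vertex 4.0 2.4 4.0
   vertex 4.2 3.6 4.8
   vertex 3.6 1.8 4.4
  endloop
 endfacet
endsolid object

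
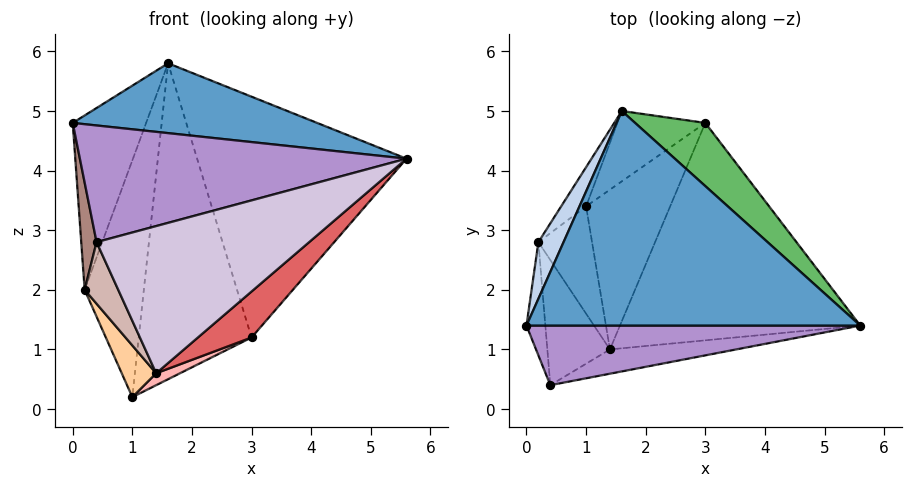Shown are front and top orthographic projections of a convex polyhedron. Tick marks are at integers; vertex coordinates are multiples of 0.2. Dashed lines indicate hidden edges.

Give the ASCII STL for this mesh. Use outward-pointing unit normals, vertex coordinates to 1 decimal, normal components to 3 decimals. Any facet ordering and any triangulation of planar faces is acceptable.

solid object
 facet normal 0.101 -0.308 0.946
  outer loop
   vertex 1.6 5.0 5.8
   vertex 0.0 1.4 4.8
   vertex 5.6 1.4 4.2
  endloop
 endfacet
 facet normal -0.919 0.375 0.122
  outer loop
   vertex 0.2 2.8 2.0
   vertex 0.0 1.4 4.8
   vertex 1.6 5.0 5.8
  endloop
 endfacet
 facet normal -0.742 0.661 -0.109
  outer loop
   vertex 0.2 2.8 2.0
   vertex 1.6 5.0 5.8
   vertex 1.0 3.4 0.2
  endloop
 endfacet
 facet normal -0.862 -0.220 -0.456
  outer loop
   vertex 0.2 2.8 2.0
   vertex 1.0 3.4 0.2
   vertex 1.4 1.0 0.6
  endloop
 endfacet
 facet normal 0.697 0.694 0.182
  outer loop
   vertex 3.0 4.8 1.2
   vertex 1.6 5.0 5.8
   vertex 5.6 1.4 4.2
  endloop
 endfacet
 facet normal -0.498 0.846 -0.188
  outer loop
   vertex 3.0 4.8 1.2
   vertex 1.0 3.4 0.2
   vertex 1.6 5.0 5.8
  endloop
 endfacet
 facet normal 0.651 -0.157 -0.742
  outer loop
   vertex 3.0 4.8 1.2
   vertex 5.6 1.4 4.2
   vertex 1.4 1.0 0.6
  endloop
 endfacet
 facet normal 0.482 -0.065 -0.874
  outer loop
   vertex 3.0 4.8 1.2
   vertex 1.4 1.0 0.6
   vertex 1.0 3.4 0.2
  endloop
 endfacet
 facet normal 0.049 -0.889 0.454
  outer loop
   vertex 0.4 0.4 2.8
   vertex 5.6 1.4 4.2
   vertex 0.0 1.4 4.8
  endloop
 endfacet
 facet normal 0.227 -0.961 -0.159
  outer loop
   vertex 0.4 0.4 2.8
   vertex 1.4 1.0 0.6
   vertex 5.6 1.4 4.2
  endloop
 endfacet
 facet normal -0.983 -0.126 -0.133
  outer loop
   vertex 0.4 0.4 2.8
   vertex 0.0 1.4 4.8
   vertex 0.2 2.8 2.0
  endloop
 endfacet
 facet normal -0.863 -0.223 -0.453
  outer loop
   vertex 0.4 0.4 2.8
   vertex 0.2 2.8 2.0
   vertex 1.4 1.0 0.6
  endloop
 endfacet
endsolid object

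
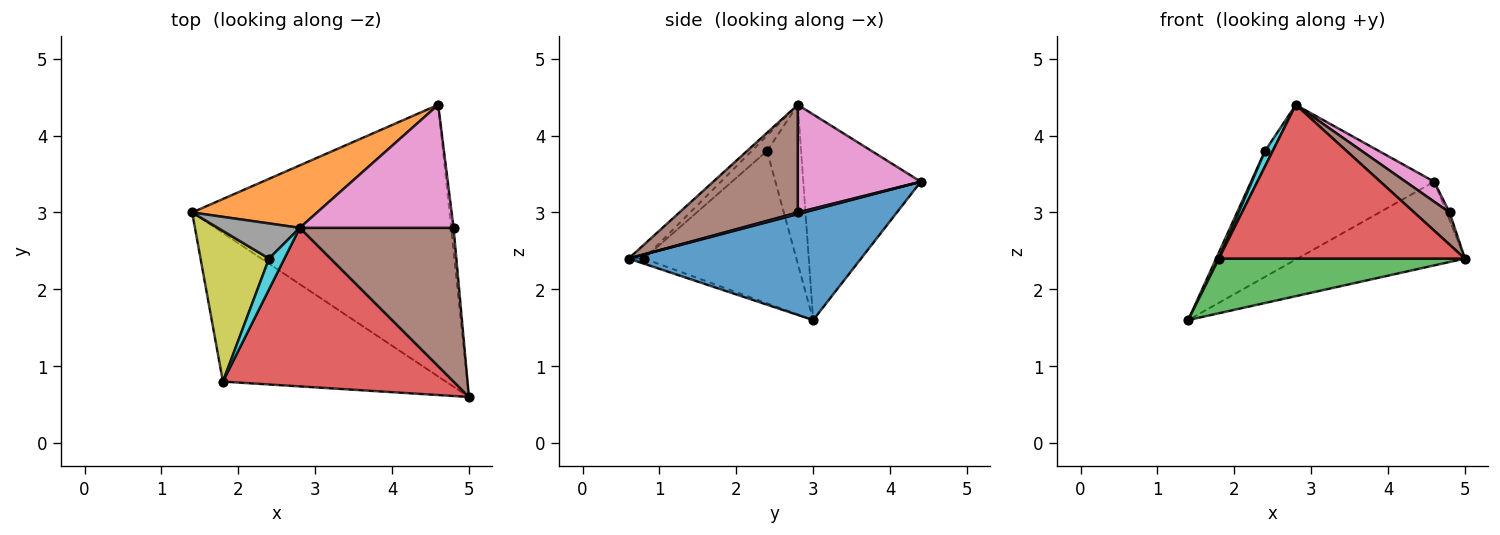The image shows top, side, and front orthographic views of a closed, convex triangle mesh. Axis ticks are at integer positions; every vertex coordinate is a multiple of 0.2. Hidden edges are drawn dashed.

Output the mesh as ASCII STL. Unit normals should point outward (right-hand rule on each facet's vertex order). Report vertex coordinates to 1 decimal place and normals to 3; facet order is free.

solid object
 facet normal 0.378 0.273 -0.885
  outer loop
   vertex 4.6 4.4 3.4
   vertex 5.0 0.6 2.4
   vertex 1.4 3.0 1.6
  endloop
 endfacet
 facet normal -0.525 0.789 0.319
  outer loop
   vertex 2.8 2.8 4.4
   vertex 4.6 4.4 3.4
   vertex 1.4 3.0 1.6
  endloop
 endfacet
 facet normal -0.022 -0.345 -0.938
  outer loop
   vertex 1.8 0.8 2.4
   vertex 1.4 3.0 1.6
   vertex 5.0 0.6 2.4
  endloop
 endfacet
 facet normal -0.043 -0.695 0.717
  outer loop
   vertex 1.8 0.8 2.4
   vertex 5.0 0.6 2.4
   vertex 2.8 2.8 4.4
  endloop
 endfacet
 facet normal 0.535 0.267 -0.802
  outer loop
   vertex 4.8 2.8 3.0
   vertex 5.0 0.6 2.4
   vertex 4.6 4.4 3.4
  endloop
 endfacet
 facet normal 0.565 -0.169 0.807
  outer loop
   vertex 4.8 2.8 3.0
   vertex 2.8 2.8 4.4
   vertex 5.0 0.6 2.4
  endloop
 endfacet
 facet normal 0.568 -0.132 0.812
  outer loop
   vertex 4.8 2.8 3.0
   vertex 4.6 4.4 3.4
   vertex 2.8 2.8 4.4
  endloop
 endfacet
 facet normal -0.871 0.197 0.450
  outer loop
   vertex 2.4 2.4 3.8
   vertex 2.8 2.8 4.4
   vertex 1.4 3.0 1.6
  endloop
 endfacet
 facet normal -0.912 -0.017 0.410
  outer loop
   vertex 2.4 2.4 3.8
   vertex 1.4 3.0 1.6
   vertex 1.8 0.8 2.4
  endloop
 endfacet
 facet normal -0.667 -0.333 0.667
  outer loop
   vertex 2.4 2.4 3.8
   vertex 1.8 0.8 2.4
   vertex 2.8 2.8 4.4
  endloop
 endfacet
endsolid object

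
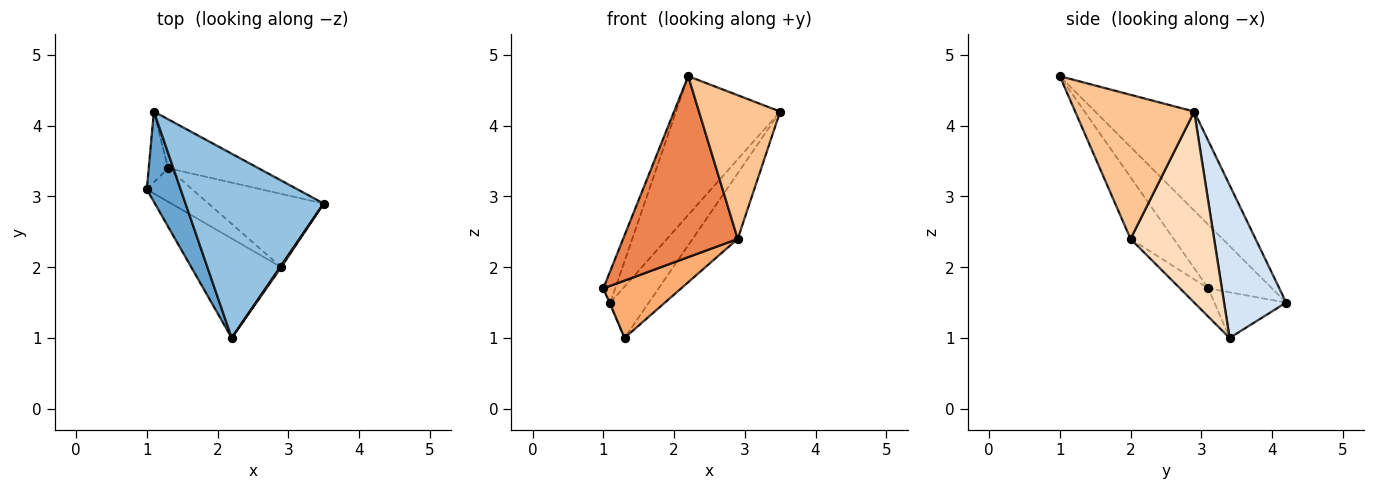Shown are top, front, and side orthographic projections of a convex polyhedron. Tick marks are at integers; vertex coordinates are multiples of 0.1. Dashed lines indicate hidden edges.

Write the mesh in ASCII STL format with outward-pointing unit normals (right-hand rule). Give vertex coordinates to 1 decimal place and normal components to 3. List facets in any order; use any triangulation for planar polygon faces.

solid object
 facet normal -0.871 0.163 0.463
  outer loop
   vertex 1.1 4.2 1.5
   vertex 1.0 3.1 1.7
   vertex 2.2 1.0 4.7
  endloop
 endfacet
 facet normal -0.497 0.522 0.693
  outer loop
   vertex 1.1 4.2 1.5
   vertex 2.2 1.0 4.7
   vertex 3.5 2.9 4.2
  endloop
 endfacet
 facet normal -0.921 0.013 -0.389
  outer loop
   vertex 1.1 4.2 1.5
   vertex 1.3 3.4 1.0
   vertex 1.0 3.1 1.7
  endloop
 endfacet
 facet normal 0.760 0.470 -0.449
  outer loop
   vertex 1.1 4.2 1.5
   vertex 3.5 2.9 4.2
   vertex 1.3 3.4 1.0
  endloop
 endfacet
 facet normal -0.313 -0.832 -0.457
  outer loop
   vertex 2.9 2.0 2.4
   vertex 2.2 1.0 4.7
   vertex 1.0 3.1 1.7
  endloop
 endfacet
 facet normal -0.300 -0.824 -0.481
  outer loop
   vertex 2.9 2.0 2.4
   vertex 1.0 3.1 1.7
   vertex 1.3 3.4 1.0
  endloop
 endfacet
 facet normal 0.826 -0.564 0.006
  outer loop
   vertex 2.9 2.0 2.4
   vertex 3.5 2.9 4.2
   vertex 2.2 1.0 4.7
  endloop
 endfacet
 facet normal 0.777 0.419 -0.469
  outer loop
   vertex 2.9 2.0 2.4
   vertex 1.3 3.4 1.0
   vertex 3.5 2.9 4.2
  endloop
 endfacet
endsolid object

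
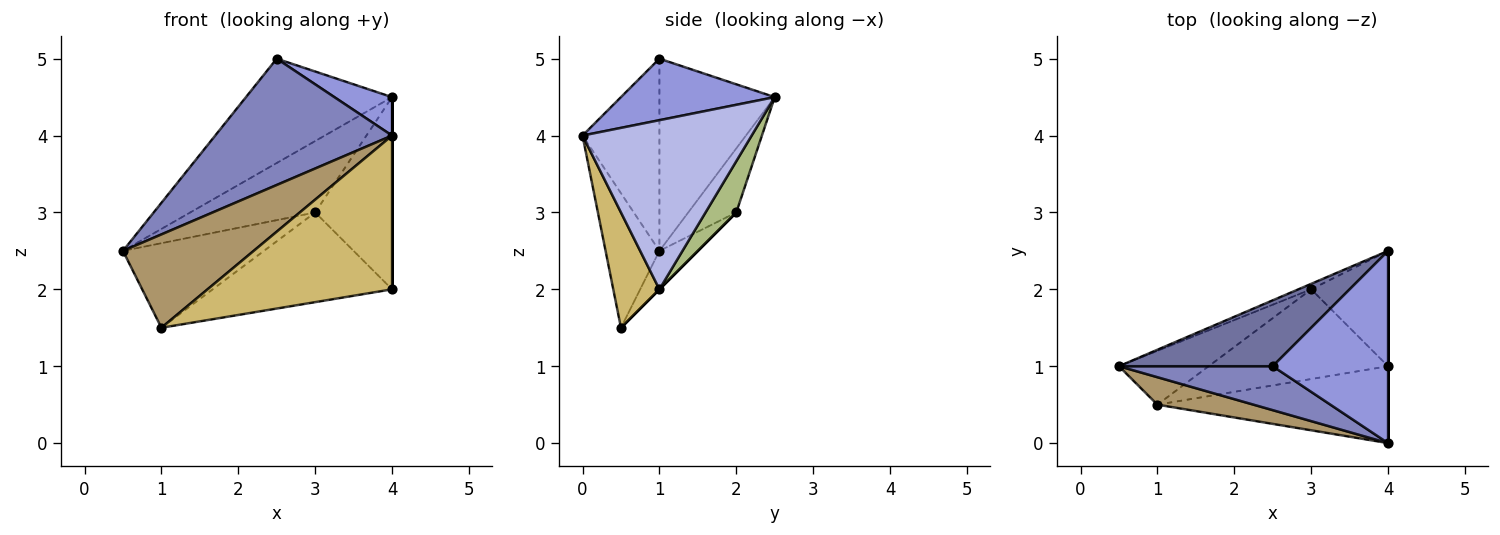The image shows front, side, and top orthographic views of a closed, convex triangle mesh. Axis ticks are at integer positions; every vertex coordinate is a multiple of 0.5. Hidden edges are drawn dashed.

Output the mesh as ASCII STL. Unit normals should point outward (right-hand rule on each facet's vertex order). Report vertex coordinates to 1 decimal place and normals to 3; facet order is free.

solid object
 facet normal -0.555 0.703 0.444
  outer loop
   vertex 2.5 1.0 5.0
   vertex 4.0 2.5 4.5
   vertex 0.5 1.0 2.5
  endloop
 endfacet
 facet normal -0.380 -0.874 0.304
  outer loop
   vertex 2.5 1.0 5.0
   vertex 0.5 1.0 2.5
   vertex 4.0 0.0 4.0
  endloop
 endfacet
 facet normal 0.463 -0.174 0.869
  outer loop
   vertex 2.5 1.0 5.0
   vertex 4.0 0.0 4.0
   vertex 4.0 2.5 4.5
  endloop
 endfacet
 facet normal 1.000 0.000 0.000
  outer loop
   vertex 4.0 1.0 2.0
   vertex 4.0 2.5 4.5
   vertex 4.0 0.0 4.0
  endloop
 endfacet
 facet normal -0.358 0.931 -0.072
  outer loop
   vertex 3.0 2.0 3.0
   vertex 0.5 1.0 2.5
   vertex 4.0 2.5 4.5
  endloop
 endfacet
 facet normal 0.324 0.811 -0.487
  outer loop
   vertex 3.0 2.0 3.0
   vertex 4.0 2.5 4.5
   vertex 4.0 1.0 2.0
  endloop
 endfacet
 facet normal -0.224 0.822 -0.523
  outer loop
   vertex 1.0 0.5 1.5
   vertex 0.5 1.0 2.5
   vertex 3.0 2.0 3.0
  endloop
 endfacet
 facet normal 0.000 0.707 -0.707
  outer loop
   vertex 1.0 0.5 1.5
   vertex 3.0 2.0 3.0
   vertex 4.0 1.0 2.0
  endloop
 endfacet
 facet normal -0.367 -0.892 0.262
  outer loop
   vertex 1.0 0.5 1.5
   vertex 4.0 0.0 4.0
   vertex 0.5 1.0 2.5
  endloop
 endfacet
 facet normal 0.218 -0.873 -0.436
  outer loop
   vertex 1.0 0.5 1.5
   vertex 4.0 1.0 2.0
   vertex 4.0 0.0 4.0
  endloop
 endfacet
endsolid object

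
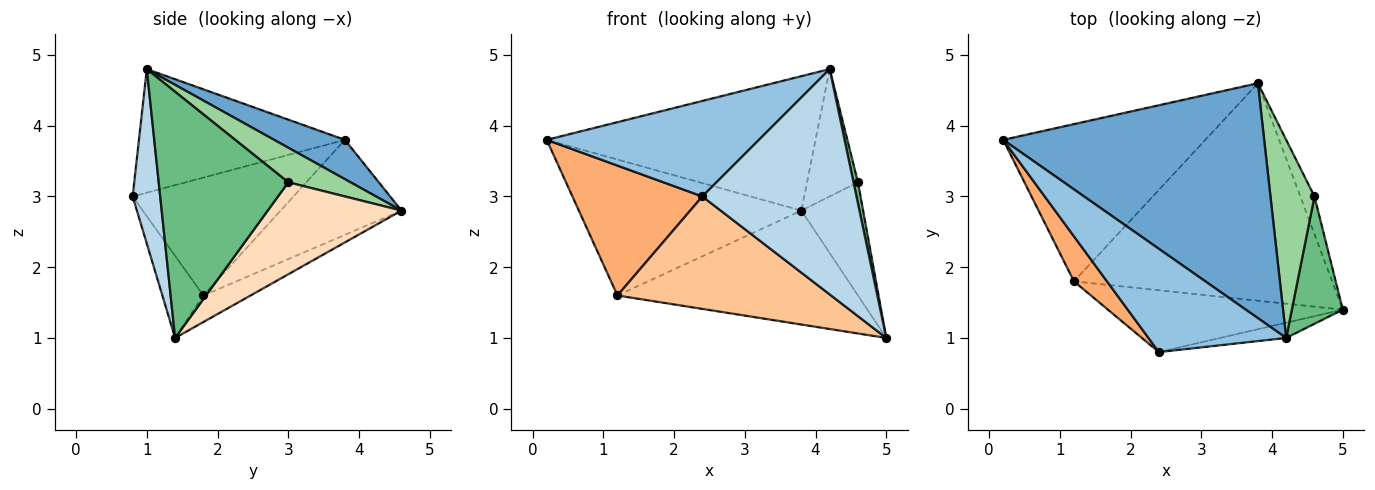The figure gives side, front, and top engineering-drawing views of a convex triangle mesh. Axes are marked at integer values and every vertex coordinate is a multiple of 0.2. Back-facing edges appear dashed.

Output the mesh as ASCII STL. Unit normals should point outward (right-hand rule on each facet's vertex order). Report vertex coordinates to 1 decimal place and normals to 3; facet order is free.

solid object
 facet normal 0.130 0.493 0.861
  outer loop
   vertex 4.2 1.0 4.8
   vertex 3.8 4.6 2.8
   vertex 0.2 3.8 3.8
  endloop
 endfacet
 facet normal -0.550 -0.567 0.613
  outer loop
   vertex 2.4 0.8 3.0
   vertex 4.2 1.0 4.8
   vertex 0.2 3.8 3.8
  endloop
 endfacet
 facet normal 0.176 -0.982 -0.066
  outer loop
   vertex 2.4 0.8 3.0
   vertex 5.0 1.4 1.0
   vertex 4.2 1.0 4.8
  endloop
 endfacet
 facet normal -0.335 0.616 -0.713
  outer loop
   vertex 1.2 1.8 1.6
   vertex 0.2 3.8 3.8
   vertex 3.8 4.6 2.8
  endloop
 endfacet
 facet normal -0.091 0.462 -0.882
  outer loop
   vertex 1.2 1.8 1.6
   vertex 3.8 4.6 2.8
   vertex 5.0 1.4 1.0
  endloop
 endfacet
 facet normal -0.760 -0.614 0.213
  outer loop
   vertex 1.2 1.8 1.6
   vertex 2.4 0.8 3.0
   vertex 0.2 3.8 3.8
  endloop
 endfacet
 facet normal -0.166 -0.864 -0.475
  outer loop
   vertex 1.2 1.8 1.6
   vertex 5.0 1.4 1.0
   vertex 2.4 0.8 3.0
  endloop
 endfacet
 facet normal 0.899 0.415 -0.138
  outer loop
   vertex 4.6 3.0 3.2
   vertex 5.0 1.4 1.0
   vertex 3.8 4.6 2.8
  endloop
 endfacet
 facet normal 0.979 -0.034 0.202
  outer loop
   vertex 4.6 3.0 3.2
   vertex 4.2 1.0 4.8
   vertex 5.0 1.4 1.0
  endloop
 endfacet
 facet normal 0.551 0.451 0.702
  outer loop
   vertex 4.6 3.0 3.2
   vertex 3.8 4.6 2.8
   vertex 4.2 1.0 4.8
  endloop
 endfacet
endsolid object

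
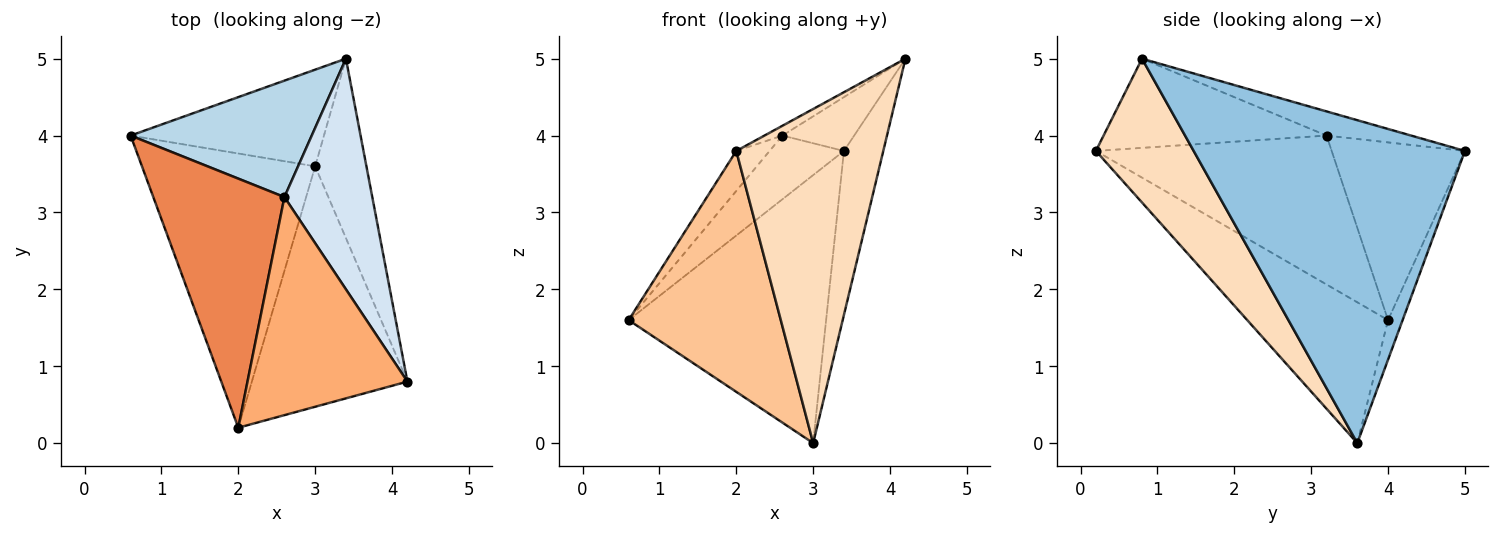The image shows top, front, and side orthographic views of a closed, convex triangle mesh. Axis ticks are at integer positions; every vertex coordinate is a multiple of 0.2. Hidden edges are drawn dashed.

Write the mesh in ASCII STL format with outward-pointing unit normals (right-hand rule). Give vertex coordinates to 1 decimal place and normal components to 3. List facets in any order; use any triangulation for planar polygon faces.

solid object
 facet normal -0.069 0.938 -0.338
  outer loop
   vertex 3.0 3.6 0.0
   vertex 0.6 4.0 1.6
   vertex 3.4 5.0 3.8
  endloop
 endfacet
 facet normal 0.978 0.142 -0.155
  outer loop
   vertex 3.0 3.6 0.0
   vertex 3.4 5.0 3.8
   vertex 4.2 0.8 5.0
  endloop
 endfacet
 facet normal -0.652 0.364 0.665
  outer loop
   vertex 2.6 3.2 4.0
   vertex 3.4 5.0 3.8
   vertex 0.6 4.0 1.6
  endloop
 endfacet
 facet normal -0.259 0.219 0.941
  outer loop
   vertex 2.6 3.2 4.0
   vertex 4.2 0.8 5.0
   vertex 3.4 5.0 3.8
  endloop
 endfacet
 facet normal -0.746 0.105 0.657
  outer loop
   vertex 2.0 0.2 3.8
   vertex 2.6 3.2 4.0
   vertex 0.6 4.0 1.6
  endloop
 endfacet
 facet normal -0.487 0.039 0.873
  outer loop
   vertex 2.0 0.2 3.8
   vertex 4.2 0.8 5.0
   vertex 2.6 3.2 4.0
  endloop
 endfacet
 facet normal -0.521 -0.563 -0.641
  outer loop
   vertex 2.0 0.2 3.8
   vertex 0.6 4.0 1.6
   vertex 3.0 3.6 0.0
  endloop
 endfacet
 facet normal 0.475 -0.714 -0.514
  outer loop
   vertex 2.0 0.2 3.8
   vertex 3.0 3.6 0.0
   vertex 4.2 0.8 5.0
  endloop
 endfacet
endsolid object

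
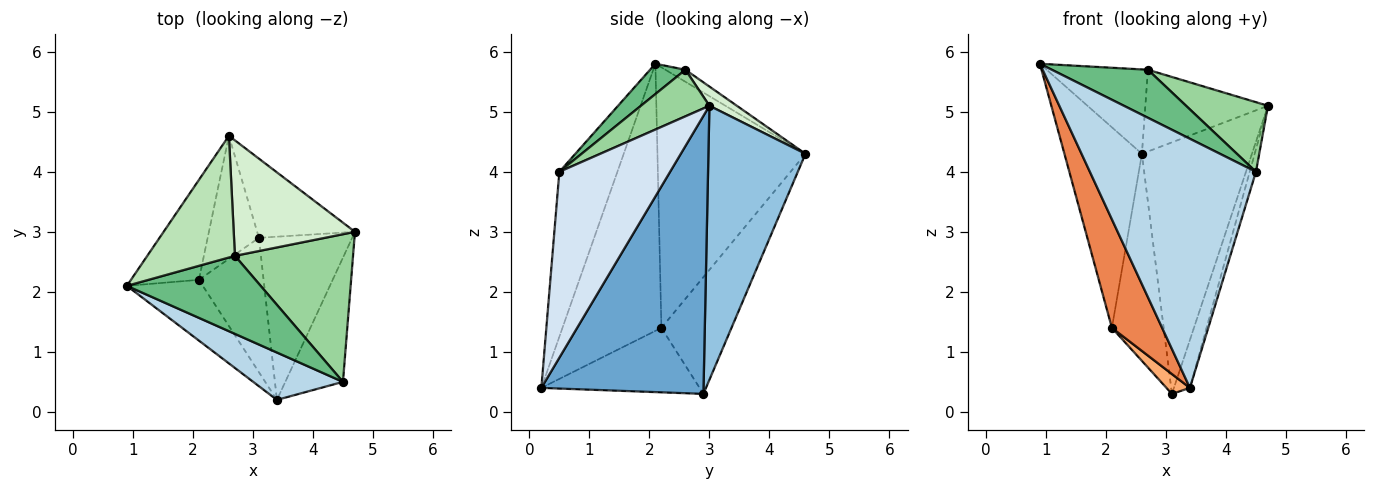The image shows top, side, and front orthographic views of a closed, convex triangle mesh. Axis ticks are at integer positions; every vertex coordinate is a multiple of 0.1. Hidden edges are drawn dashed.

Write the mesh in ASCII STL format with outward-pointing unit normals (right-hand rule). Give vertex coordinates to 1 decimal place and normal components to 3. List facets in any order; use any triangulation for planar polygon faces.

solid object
 facet normal 0.944 0.093 -0.317
  outer loop
   vertex 3.1 2.9 0.3
   vertex 4.7 3.0 5.1
   vertex 3.4 0.2 0.4
  endloop
 endfacet
 facet normal 0.644 0.730 -0.230
  outer loop
   vertex 2.6 4.6 4.3
   vertex 4.7 3.0 5.1
   vertex 3.1 2.9 0.3
  endloop
 endfacet
 facet normal -0.325 -0.929 0.177
  outer loop
   vertex 4.5 0.5 4.0
   vertex 0.9 2.1 5.8
   vertex 3.4 0.2 0.4
  endloop
 endfacet
 facet normal 0.954 0.054 -0.296
  outer loop
   vertex 4.5 0.5 4.0
   vertex 3.4 0.2 0.4
   vertex 4.7 3.0 5.1
  endloop
 endfacet
 facet normal -0.864 -0.439 -0.246
  outer loop
   vertex 2.1 2.2 1.4
   vertex 3.4 0.2 0.4
   vertex 0.9 2.1 5.8
  endloop
 endfacet
 facet normal -0.702 -0.104 -0.704
  outer loop
   vertex 2.1 2.2 1.4
   vertex 3.1 2.9 0.3
   vertex 3.4 0.2 0.4
  endloop
 endfacet
 facet normal -0.863 0.452 -0.225
  outer loop
   vertex 2.1 2.2 1.4
   vertex 0.9 2.1 5.8
   vertex 2.6 4.6 4.3
  endloop
 endfacet
 facet normal -0.758 0.560 -0.333
  outer loop
   vertex 2.1 2.2 1.4
   vertex 2.6 4.6 4.3
   vertex 3.1 2.9 0.3
  endloop
 endfacet
 facet normal 0.189 -0.515 0.836
  outer loop
   vertex 2.7 2.6 5.7
   vertex 0.9 2.1 5.8
   vertex 4.5 0.5 4.0
  endloop
 endfacet
 facet normal 0.336 -0.402 0.852
  outer loop
   vertex 2.7 2.6 5.7
   vertex 4.5 0.5 4.0
   vertex 4.7 3.0 5.1
  endloop
 endfacet
 facet normal -0.112 0.566 0.817
  outer loop
   vertex 2.7 2.6 5.7
   vertex 2.6 4.6 4.3
   vertex 0.9 2.1 5.8
  endloop
 endfacet
 facet normal 0.128 0.573 0.809
  outer loop
   vertex 2.7 2.6 5.7
   vertex 4.7 3.0 5.1
   vertex 2.6 4.6 4.3
  endloop
 endfacet
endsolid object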